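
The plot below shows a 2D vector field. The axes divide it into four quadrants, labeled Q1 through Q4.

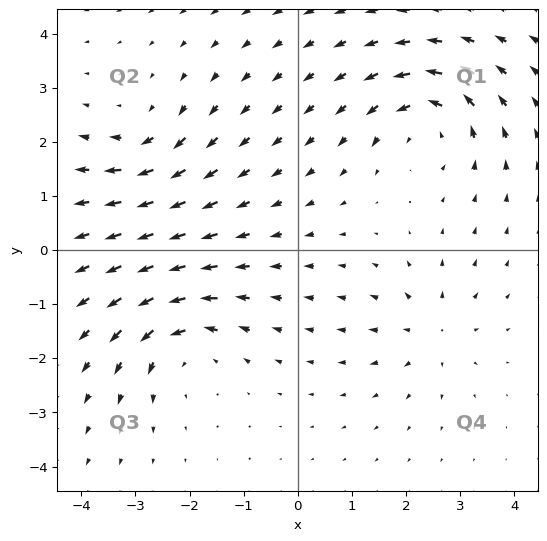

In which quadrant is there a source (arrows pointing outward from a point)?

The source sits at approximately (2.5, -1.5), which lies in quadrant Q4. The divergence there is about +3, positive as expected for a source.

Q4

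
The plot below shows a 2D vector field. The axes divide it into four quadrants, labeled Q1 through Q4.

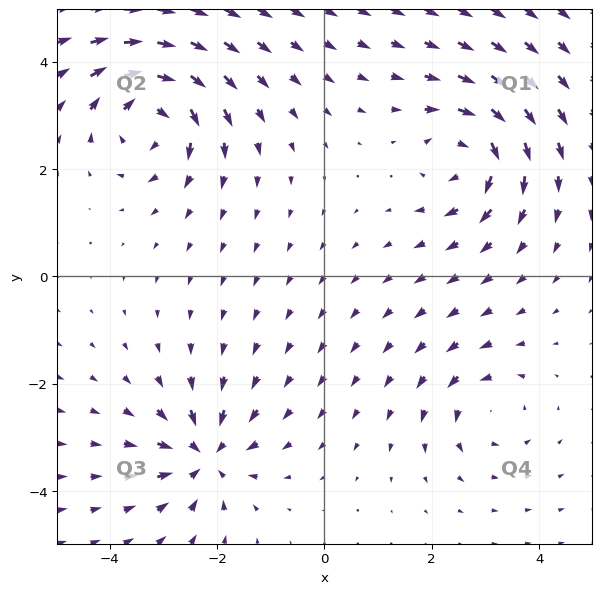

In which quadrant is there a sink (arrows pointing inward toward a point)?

Q3

The sink sits at approximately (-2.2, -3.3), which lies in quadrant Q3. The divergence there is about -5, negative as expected for a sink.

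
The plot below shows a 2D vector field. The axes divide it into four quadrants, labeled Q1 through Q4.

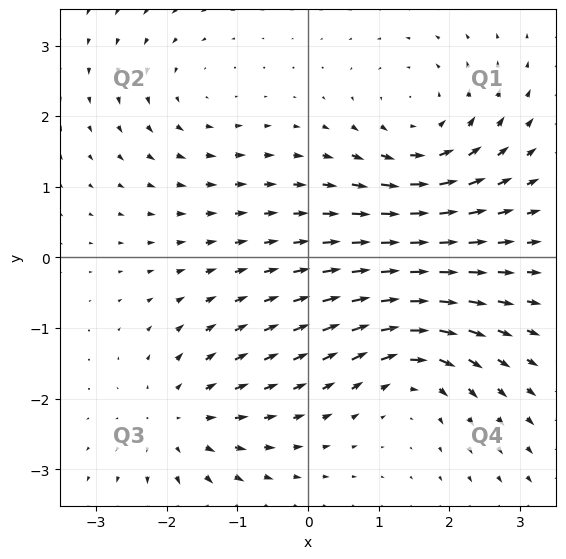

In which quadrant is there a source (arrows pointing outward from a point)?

Q3

The source sits at approximately (-1.8, -2.3), which lies in quadrant Q3. The divergence there is about +4, positive as expected for a source.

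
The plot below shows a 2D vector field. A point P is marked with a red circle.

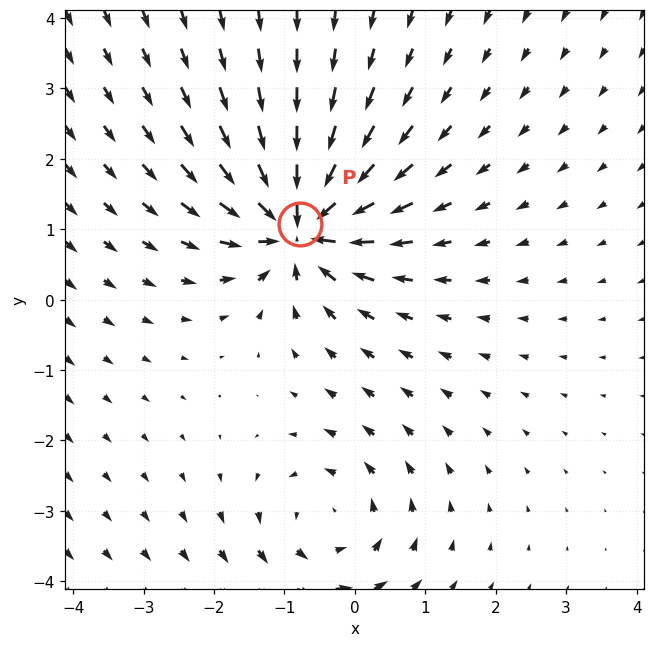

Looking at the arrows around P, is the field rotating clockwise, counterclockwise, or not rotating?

Near P at (-0.8, 1.1) the arrows show no circulation. The curl there is ≈0.

not rotating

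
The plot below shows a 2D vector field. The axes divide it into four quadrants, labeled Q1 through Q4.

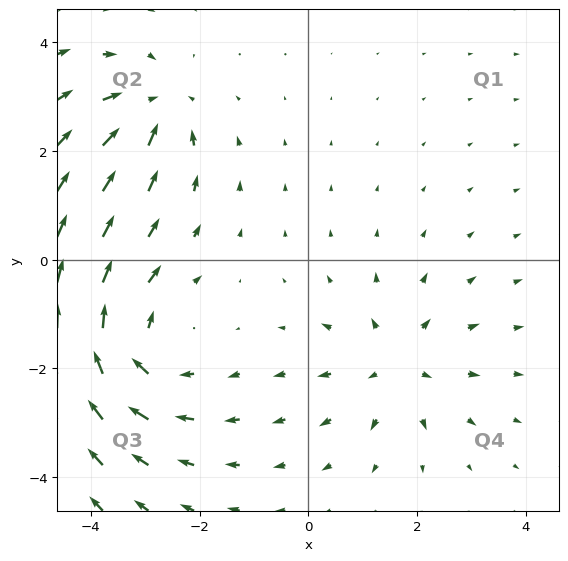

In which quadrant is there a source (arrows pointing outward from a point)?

Q4

The source sits at approximately (1.6, -1.9), which lies in quadrant Q4. The divergence there is about +3, positive as expected for a source.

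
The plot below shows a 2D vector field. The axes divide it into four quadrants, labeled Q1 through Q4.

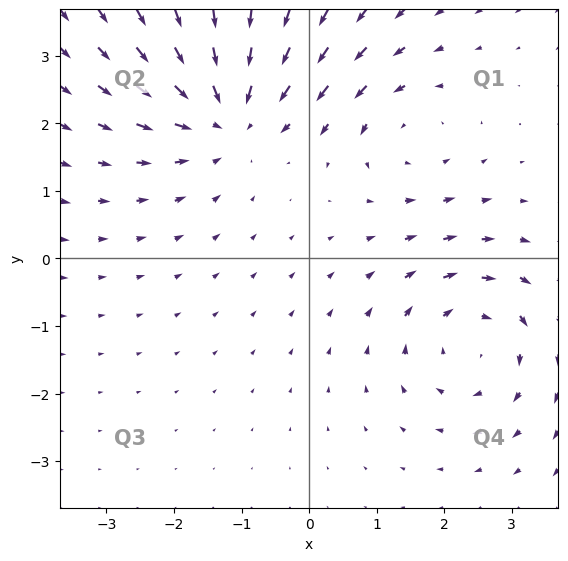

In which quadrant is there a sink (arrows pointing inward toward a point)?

Q2

The sink sits at approximately (-1.2, 2.2), which lies in quadrant Q2. The divergence there is about -4, negative as expected for a sink.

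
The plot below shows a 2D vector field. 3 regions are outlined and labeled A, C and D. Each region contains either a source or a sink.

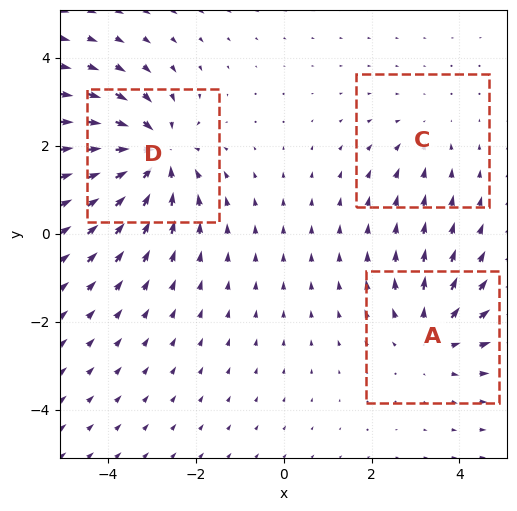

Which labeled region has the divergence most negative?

Divergence at each region's feature centre — A: about +3, C: about -2, D: about -4. Region D is most negative.

D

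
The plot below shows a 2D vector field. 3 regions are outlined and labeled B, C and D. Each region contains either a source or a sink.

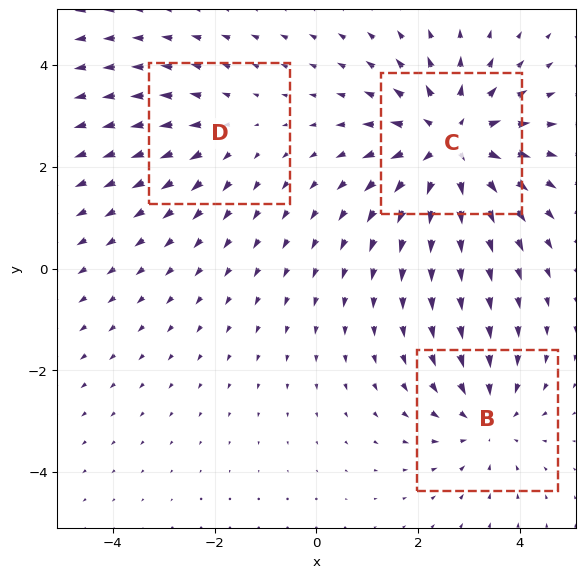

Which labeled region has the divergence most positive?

Divergence at each region's feature centre — B: about -3, C: about +5, D: about +2. Region C is most positive.

C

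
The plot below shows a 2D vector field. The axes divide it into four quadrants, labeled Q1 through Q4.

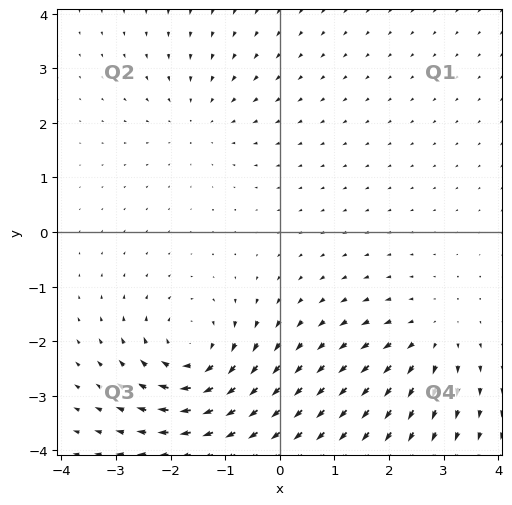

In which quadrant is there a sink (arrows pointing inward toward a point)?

The sink sits at approximately (-1.5, 2.1), which lies in quadrant Q2. The divergence there is about -2, negative as expected for a sink.

Q2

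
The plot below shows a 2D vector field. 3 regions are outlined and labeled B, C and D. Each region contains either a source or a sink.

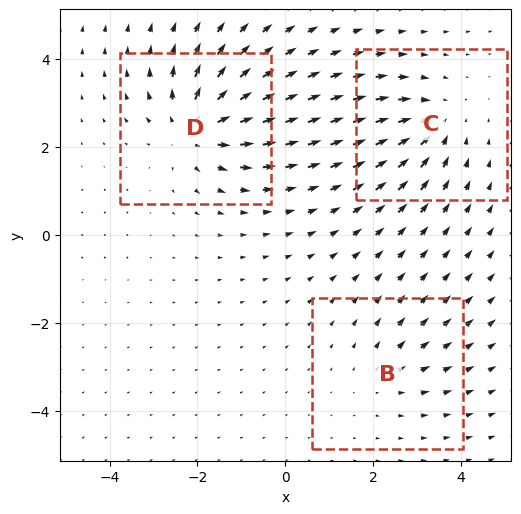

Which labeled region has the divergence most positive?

Divergence at each region's feature centre — B: about +2, C: about -3, D: about +5. Region D is most positive.

D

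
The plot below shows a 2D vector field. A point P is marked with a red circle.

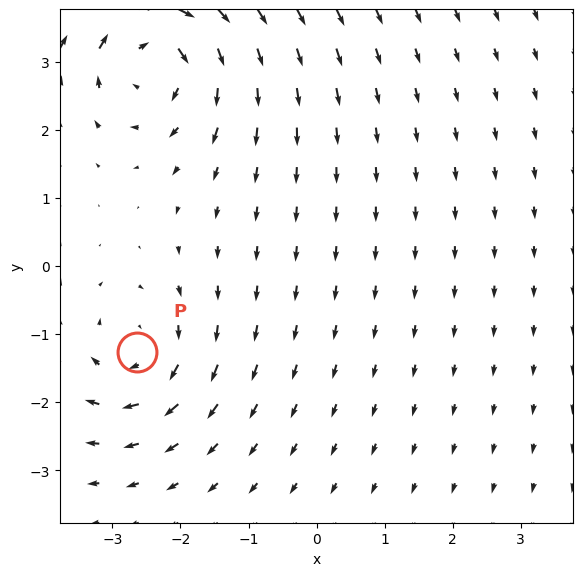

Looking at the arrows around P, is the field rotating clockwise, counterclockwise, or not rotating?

Near P at (-2.6, -1.3) the arrows circulate clockwise. The curl (z-component) there is about -4; negative curl means clockwise rotation.

clockwise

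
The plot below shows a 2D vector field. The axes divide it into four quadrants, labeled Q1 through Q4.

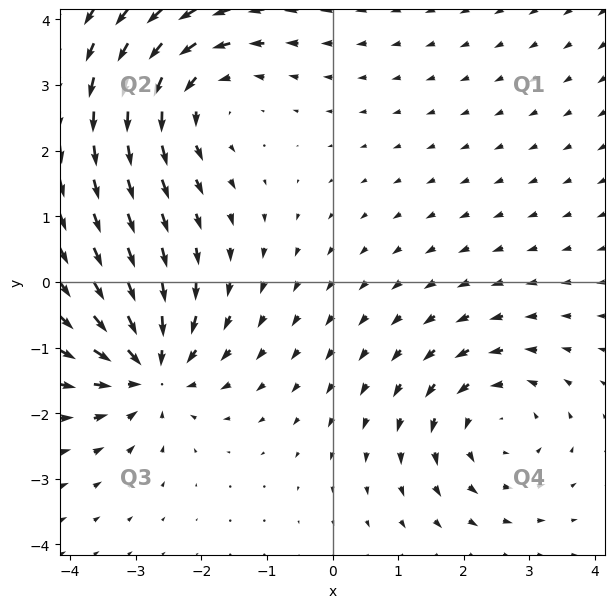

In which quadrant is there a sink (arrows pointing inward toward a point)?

Q3

The sink sits at approximately (-2.8, -1.3), which lies in quadrant Q3. The divergence there is about -4, negative as expected for a sink.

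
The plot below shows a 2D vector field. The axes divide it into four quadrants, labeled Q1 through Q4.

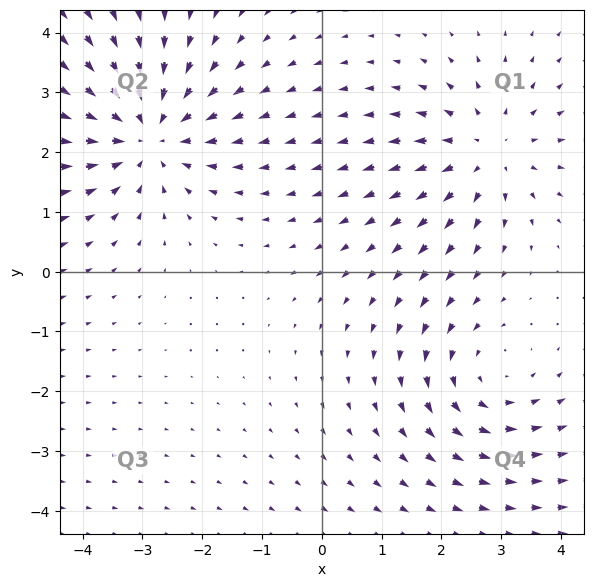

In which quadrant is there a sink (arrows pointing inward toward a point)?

The sink sits at approximately (-2.9, 2.3), which lies in quadrant Q2. The divergence there is about -4, negative as expected for a sink.

Q2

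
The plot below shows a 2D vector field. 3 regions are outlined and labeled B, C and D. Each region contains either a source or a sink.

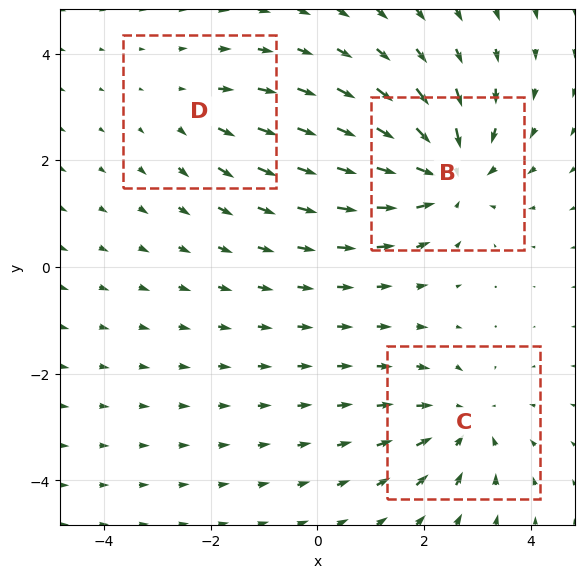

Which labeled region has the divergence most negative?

B

Divergence at each region's feature centre — B: about -5, C: about -3, D: about +2. Region B is most negative.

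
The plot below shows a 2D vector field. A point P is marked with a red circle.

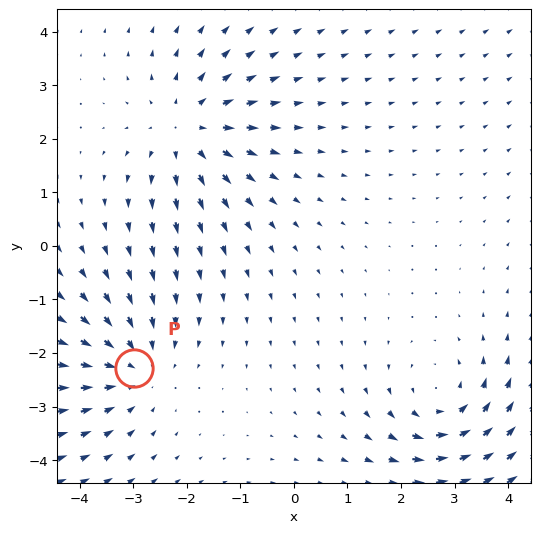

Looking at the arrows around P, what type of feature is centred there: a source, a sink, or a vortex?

sink

At P (-3.0, -2.3) the arrows converge inward. Divergence about -3, curl ≈0 — negative divergence with near-zero curl is a sink.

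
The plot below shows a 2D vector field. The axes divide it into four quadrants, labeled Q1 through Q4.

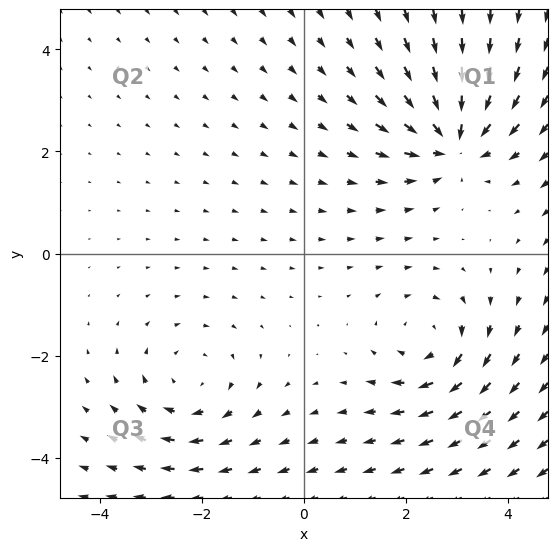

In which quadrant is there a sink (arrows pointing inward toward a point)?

Q1

The sink sits at approximately (2.9, 2.2), which lies in quadrant Q1. The divergence there is about -5, negative as expected for a sink.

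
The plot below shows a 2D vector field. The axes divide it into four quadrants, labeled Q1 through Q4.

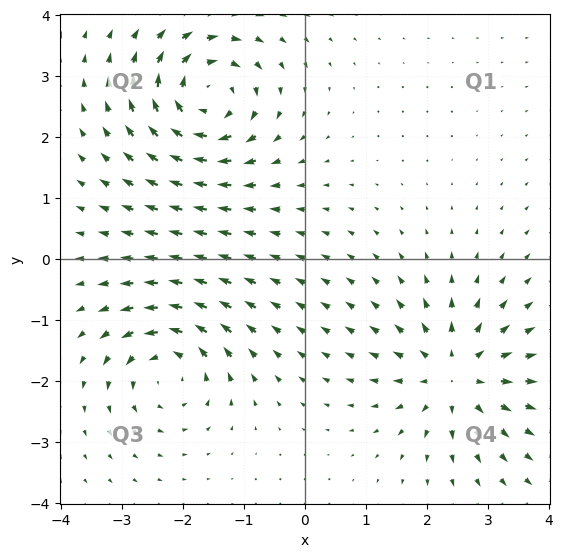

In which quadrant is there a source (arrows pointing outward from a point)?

The source sits at approximately (2.5, -1.9), which lies in quadrant Q4. The divergence there is about +4, positive as expected for a source.

Q4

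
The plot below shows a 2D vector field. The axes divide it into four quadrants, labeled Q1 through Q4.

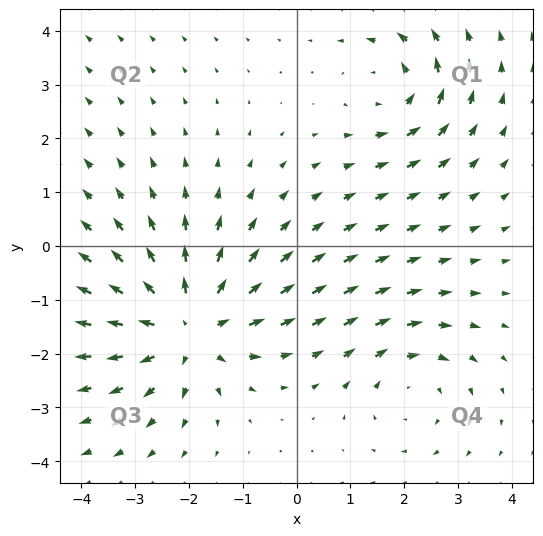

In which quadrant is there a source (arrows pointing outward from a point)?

Q3

The source sits at approximately (-2.0, -1.5), which lies in quadrant Q3. The divergence there is about +5, positive as expected for a source.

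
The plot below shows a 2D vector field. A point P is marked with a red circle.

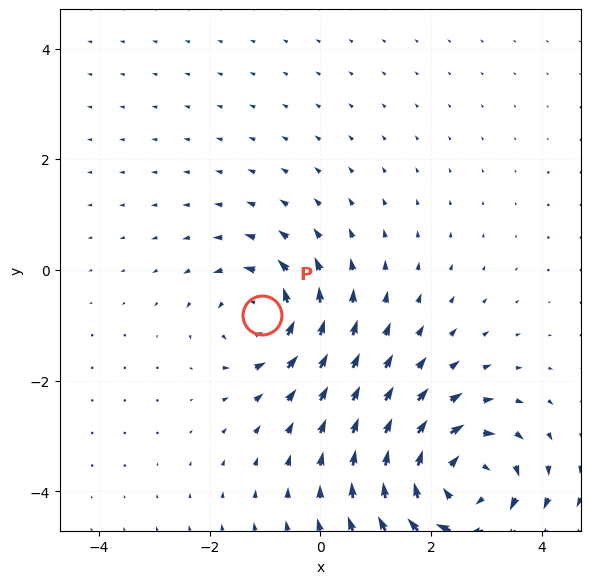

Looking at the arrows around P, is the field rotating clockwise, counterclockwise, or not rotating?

Near P at (-1.0, -0.8) the arrows circulate counterclockwise. The curl (z-component) there is about +4; positive curl means counterclockwise rotation.

counterclockwise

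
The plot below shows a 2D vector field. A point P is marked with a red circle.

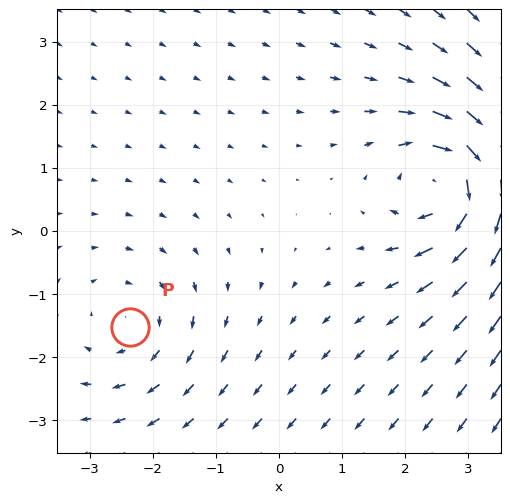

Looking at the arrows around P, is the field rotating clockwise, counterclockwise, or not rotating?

clockwise

Near P at (-2.4, -1.5) the arrows circulate clockwise. The curl (z-component) there is about -3; negative curl means clockwise rotation.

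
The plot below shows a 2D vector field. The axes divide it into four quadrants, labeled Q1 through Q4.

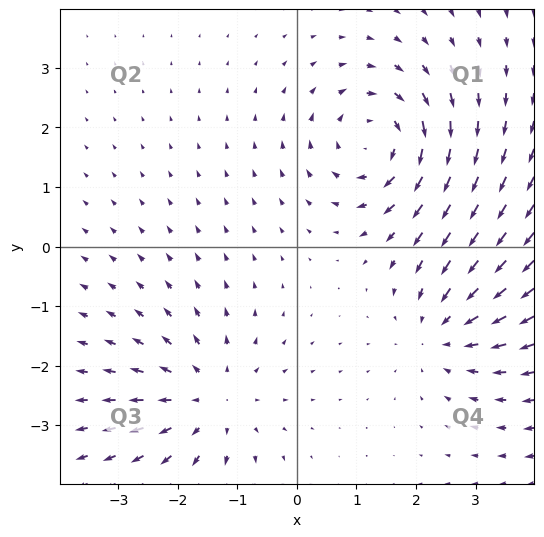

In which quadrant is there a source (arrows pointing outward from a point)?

Q3

The source sits at approximately (-1.5, -2.6), which lies in quadrant Q3. The divergence there is about +4, positive as expected for a source.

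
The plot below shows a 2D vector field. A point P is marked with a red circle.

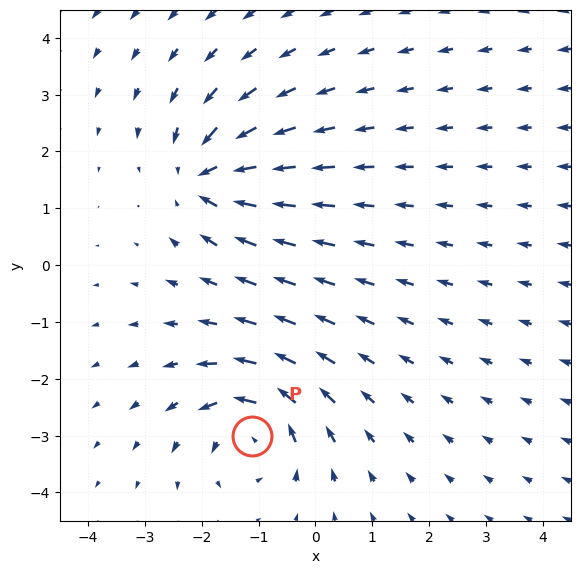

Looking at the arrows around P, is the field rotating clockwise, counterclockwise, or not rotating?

counterclockwise

Near P at (-1.1, -3.0) the arrows circulate counterclockwise. The curl (z-component) there is about +6; positive curl means counterclockwise rotation.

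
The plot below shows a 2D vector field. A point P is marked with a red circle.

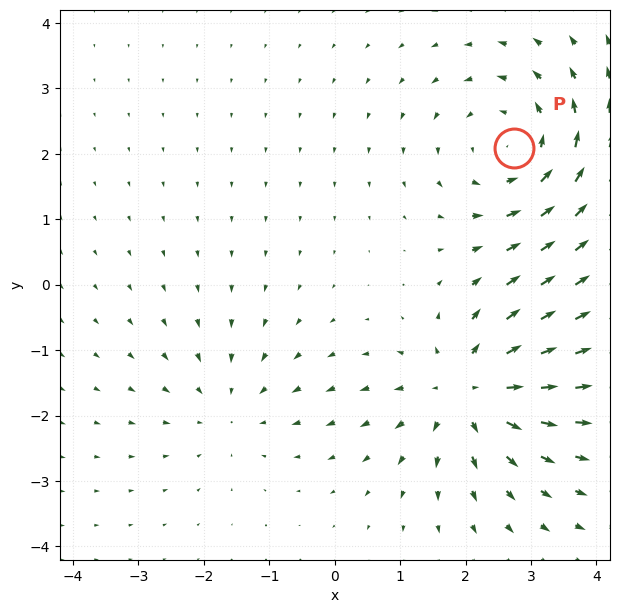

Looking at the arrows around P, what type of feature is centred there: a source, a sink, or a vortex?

vortex

At P (2.7, 2.1) the arrows circulate counterclockwise. Divergence ≈0, curl about +4 — near-zero divergence with nonzero curl is a vortex.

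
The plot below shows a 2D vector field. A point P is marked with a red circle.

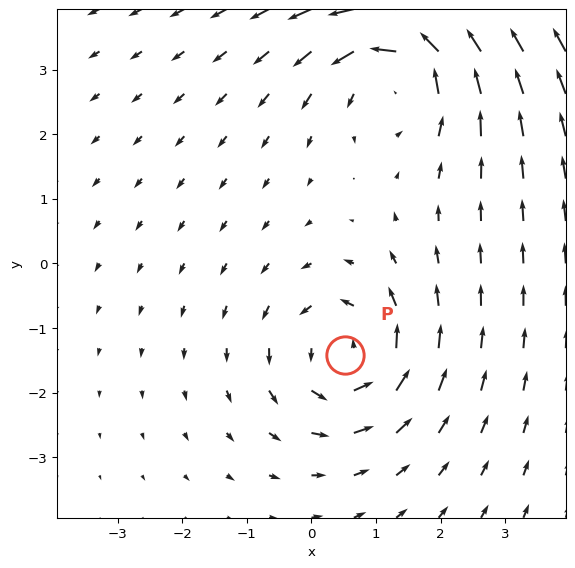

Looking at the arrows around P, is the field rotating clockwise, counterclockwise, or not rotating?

counterclockwise

Near P at (0.5, -1.4) the arrows circulate counterclockwise. The curl (z-component) there is about +4; positive curl means counterclockwise rotation.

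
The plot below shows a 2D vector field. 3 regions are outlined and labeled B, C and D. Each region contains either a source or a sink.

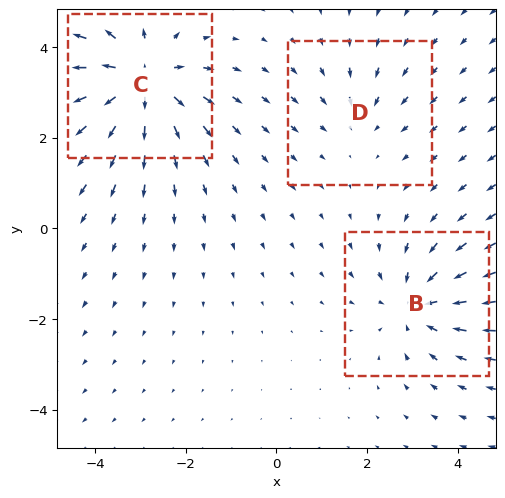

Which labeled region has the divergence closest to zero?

D

Divergence at each region's feature centre — B: about -3, C: about +5, D: about -2. Region D is closest to zero.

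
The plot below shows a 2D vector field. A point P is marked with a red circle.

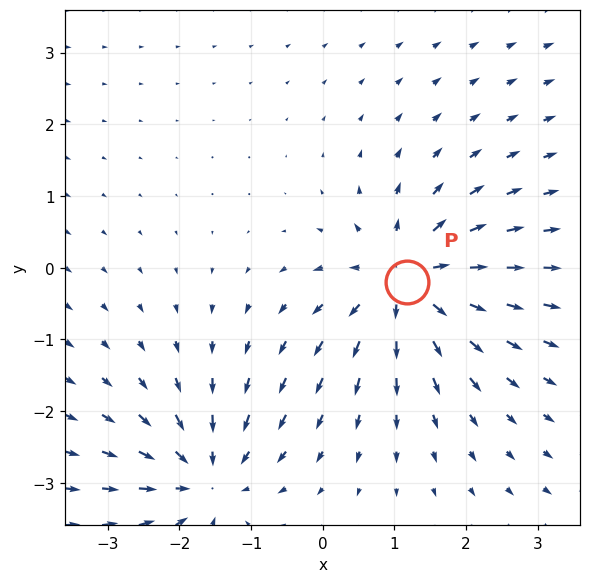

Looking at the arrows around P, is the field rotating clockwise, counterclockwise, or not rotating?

Near P at (1.2, -0.2) the arrows show no circulation. The curl there is ≈0.

not rotating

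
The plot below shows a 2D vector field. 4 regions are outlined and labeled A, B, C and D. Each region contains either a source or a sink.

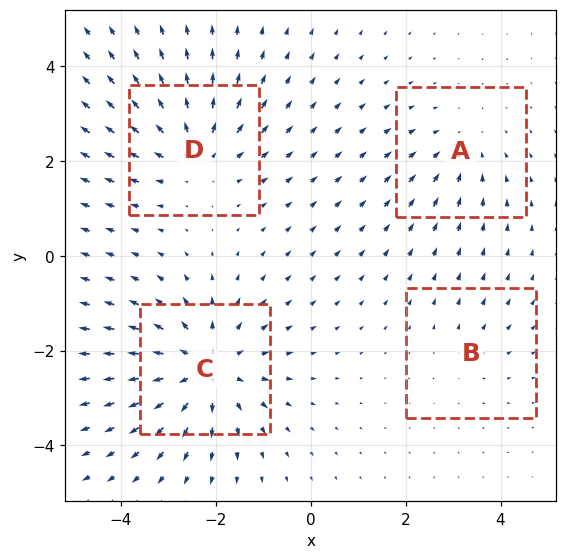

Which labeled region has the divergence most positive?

Divergence at each region's feature centre — A: about -3, B: about +2, C: about +6, D: about +4. Region C is most positive.

C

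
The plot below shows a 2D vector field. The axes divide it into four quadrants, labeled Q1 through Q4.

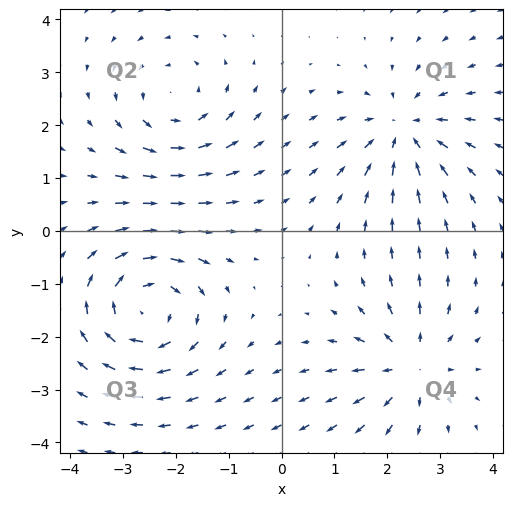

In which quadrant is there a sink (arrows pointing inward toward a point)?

Q1

The sink sits at approximately (2.3, 1.9), which lies in quadrant Q1. The divergence there is about -3, negative as expected for a sink.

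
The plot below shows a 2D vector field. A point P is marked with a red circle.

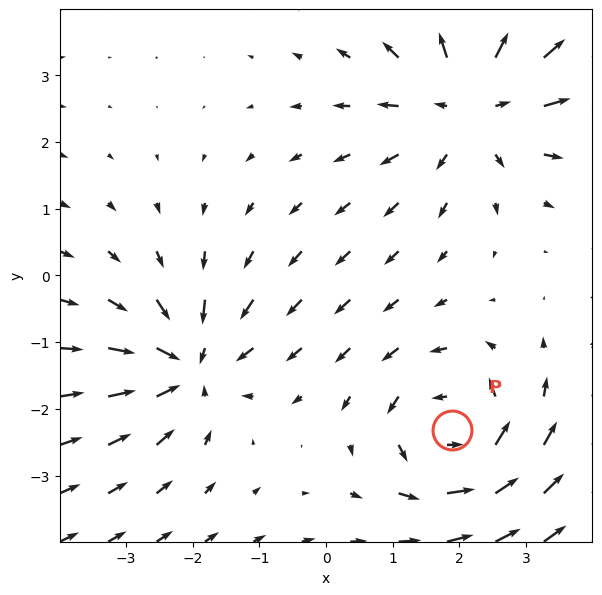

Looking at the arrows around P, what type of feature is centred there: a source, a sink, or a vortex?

vortex

At P (1.9, -2.3) the arrows circulate counterclockwise. Divergence ≈0, curl about +4 — near-zero divergence with nonzero curl is a vortex.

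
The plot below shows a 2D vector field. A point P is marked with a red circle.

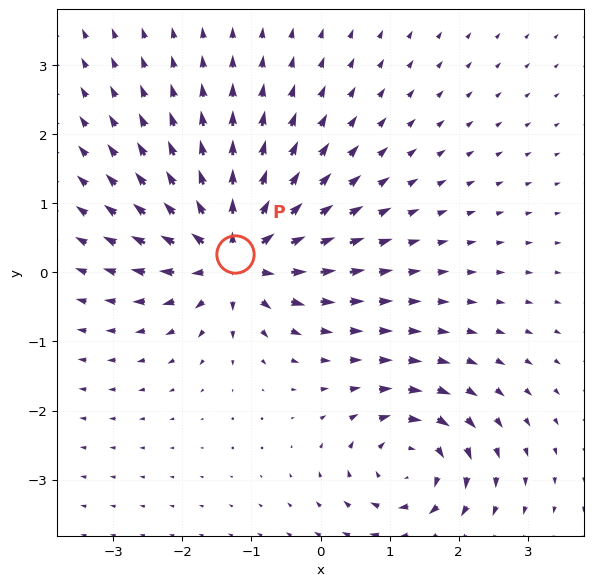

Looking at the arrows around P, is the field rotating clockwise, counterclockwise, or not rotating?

Near P at (-1.2, 0.3) the arrows show no circulation. The curl there is ≈0.

not rotating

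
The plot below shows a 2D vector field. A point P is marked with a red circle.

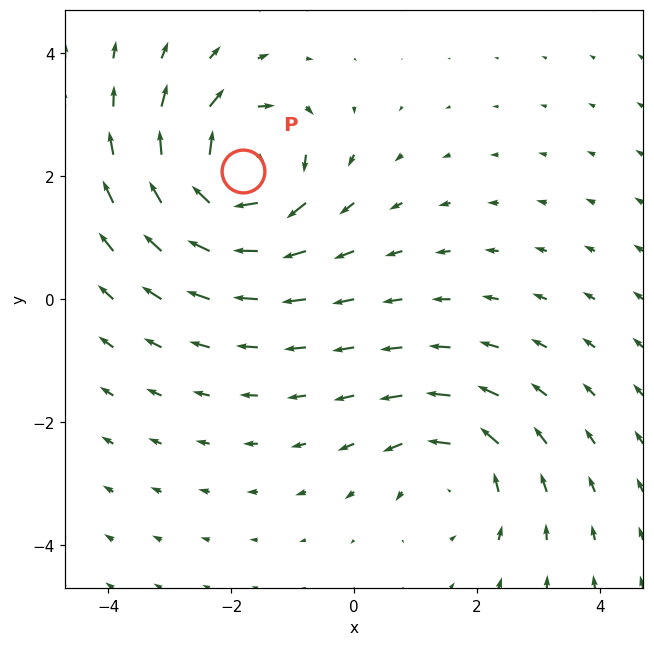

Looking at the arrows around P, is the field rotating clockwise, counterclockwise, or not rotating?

clockwise

Near P at (-1.8, 2.1) the arrows circulate clockwise. The curl (z-component) there is about -7; negative curl means clockwise rotation.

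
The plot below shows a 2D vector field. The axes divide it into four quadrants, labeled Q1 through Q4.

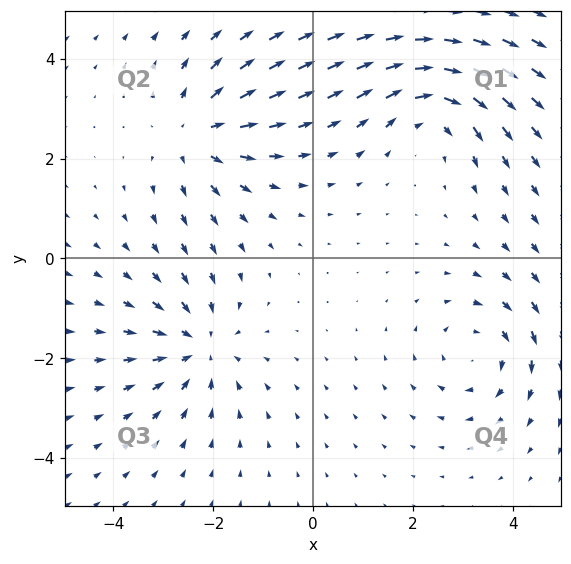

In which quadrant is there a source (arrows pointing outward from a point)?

The source sits at approximately (-2.4, 2.5), which lies in quadrant Q2. The divergence there is about +4, positive as expected for a source.

Q2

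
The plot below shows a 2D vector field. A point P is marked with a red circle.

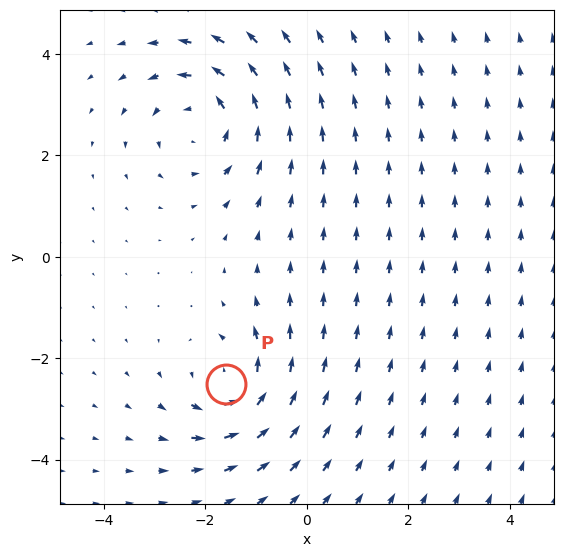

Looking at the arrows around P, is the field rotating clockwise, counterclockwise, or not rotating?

counterclockwise

Near P at (-1.6, -2.5) the arrows circulate counterclockwise. The curl (z-component) there is about +5; positive curl means counterclockwise rotation.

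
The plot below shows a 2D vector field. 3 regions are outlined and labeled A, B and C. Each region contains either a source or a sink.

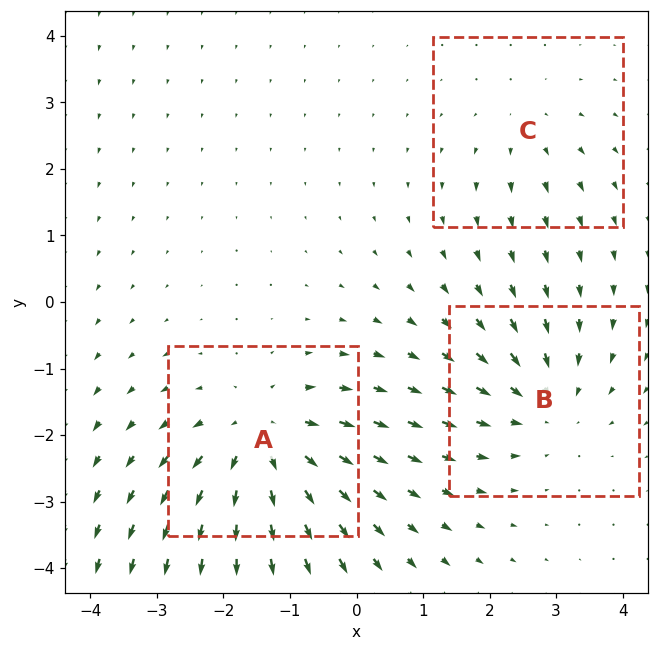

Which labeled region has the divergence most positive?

Divergence at each region's feature centre — A: about +5, B: about -3, C: about +2. Region A is most positive.

A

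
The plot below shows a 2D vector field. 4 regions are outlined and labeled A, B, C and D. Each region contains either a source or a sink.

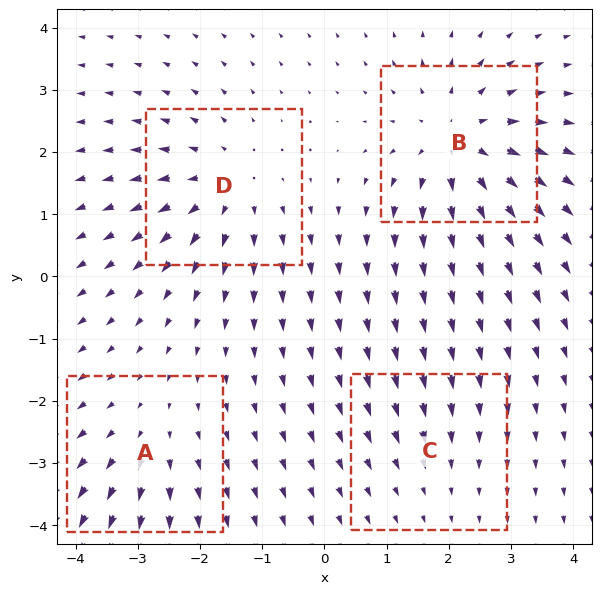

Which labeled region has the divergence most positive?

Divergence at each region's feature centre — A: about +3, B: about +6, C: about -2, D: about +5. Region B is most positive.

B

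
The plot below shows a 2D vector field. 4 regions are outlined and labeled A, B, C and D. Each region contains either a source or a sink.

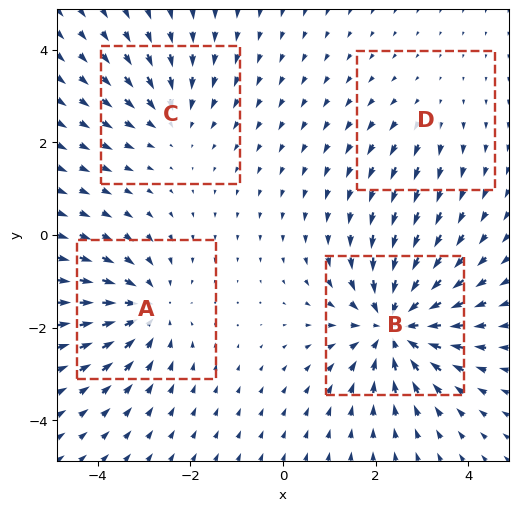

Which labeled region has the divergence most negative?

B

Divergence at each region's feature centre — A: about -4, B: about -6, C: about -3, D: about +2. Region B is most negative.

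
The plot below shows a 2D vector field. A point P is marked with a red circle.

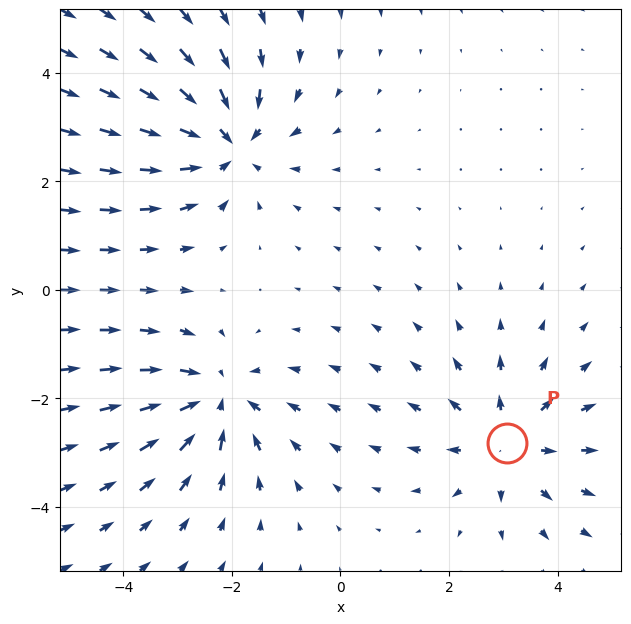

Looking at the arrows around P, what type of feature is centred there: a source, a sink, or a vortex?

source

At P (3.1, -2.8) the arrows spread outward. Divergence about +3, curl ≈0 — positive divergence with near-zero curl is a source.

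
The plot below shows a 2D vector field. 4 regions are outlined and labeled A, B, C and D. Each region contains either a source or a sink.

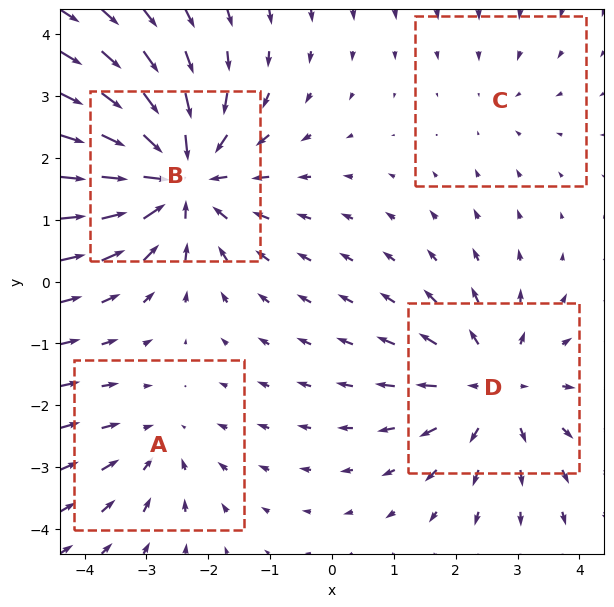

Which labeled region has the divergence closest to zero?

C

Divergence at each region's feature centre — A: about -3, B: about -6, C: about -2, D: about +4. Region C is closest to zero.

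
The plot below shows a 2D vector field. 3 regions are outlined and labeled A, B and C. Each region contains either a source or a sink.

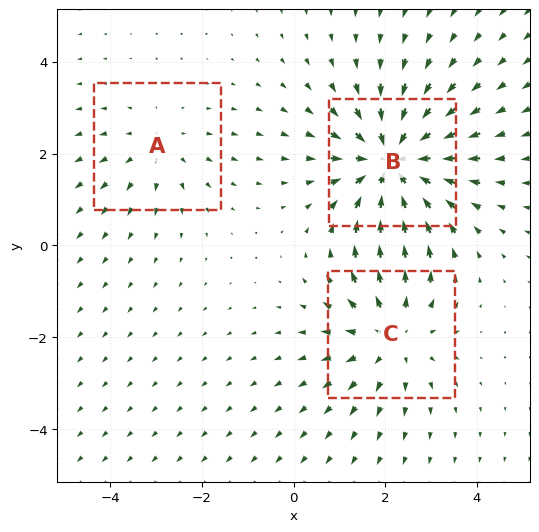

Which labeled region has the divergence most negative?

Divergence at each region's feature centre — A: about +2, B: about -4, C: about +3. Region B is most negative.

B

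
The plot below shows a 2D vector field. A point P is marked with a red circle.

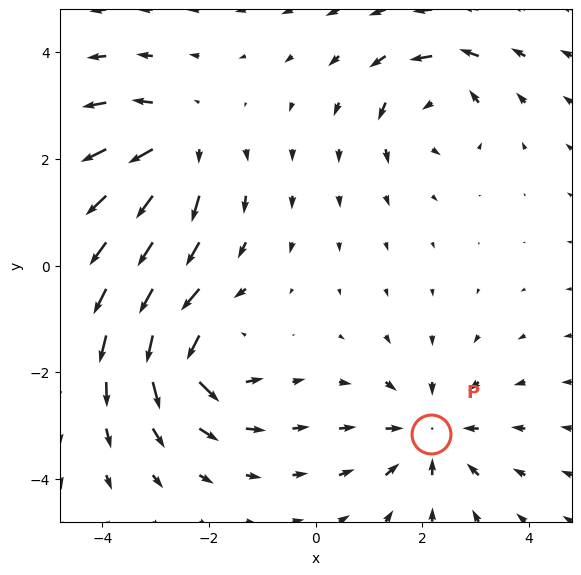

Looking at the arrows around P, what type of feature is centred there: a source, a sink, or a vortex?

sink

At P (2.2, -3.1) the arrows converge inward. Divergence about -4, curl ≈0 — negative divergence with near-zero curl is a sink.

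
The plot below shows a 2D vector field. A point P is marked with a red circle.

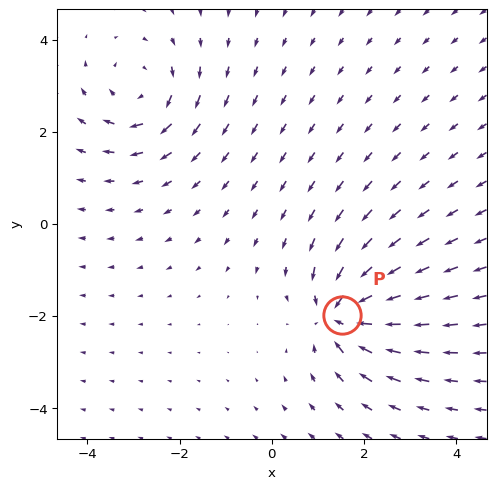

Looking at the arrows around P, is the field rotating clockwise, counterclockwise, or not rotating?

not rotating

Near P at (1.5, -2.0) the arrows show no circulation. The curl there is ≈0.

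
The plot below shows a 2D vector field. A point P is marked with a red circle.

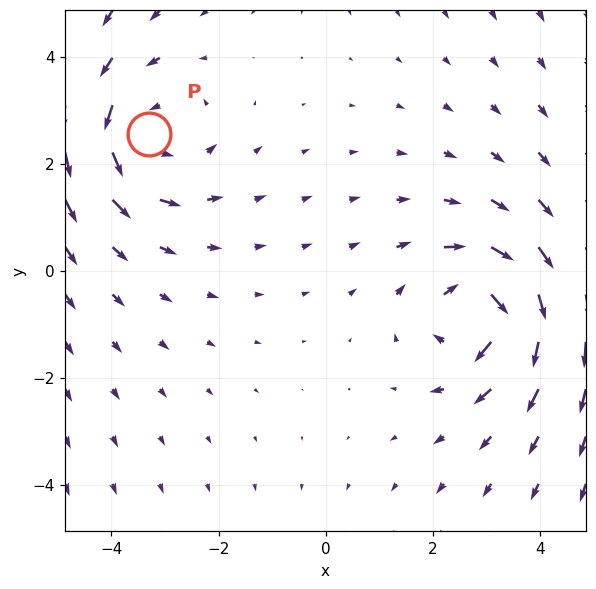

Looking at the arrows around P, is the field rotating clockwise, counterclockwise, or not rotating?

counterclockwise

Near P at (-3.3, 2.6) the arrows circulate counterclockwise. The curl (z-component) there is about +2; positive curl means counterclockwise rotation.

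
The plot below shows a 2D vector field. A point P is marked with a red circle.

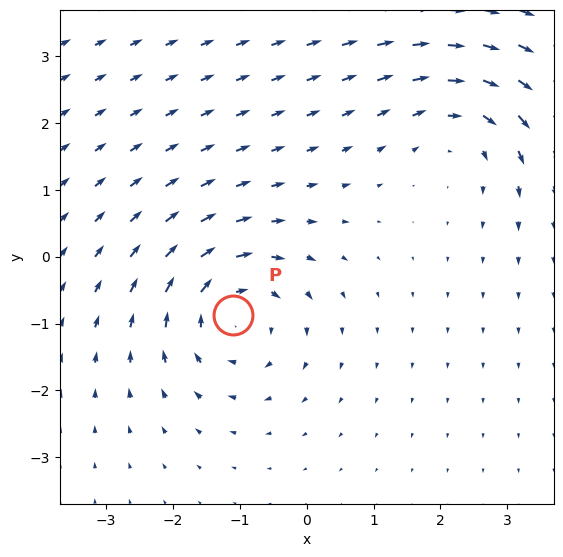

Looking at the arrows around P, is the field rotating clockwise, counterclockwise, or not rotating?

Near P at (-1.1, -0.9) the arrows circulate clockwise. The curl (z-component) there is about -6; negative curl means clockwise rotation.

clockwise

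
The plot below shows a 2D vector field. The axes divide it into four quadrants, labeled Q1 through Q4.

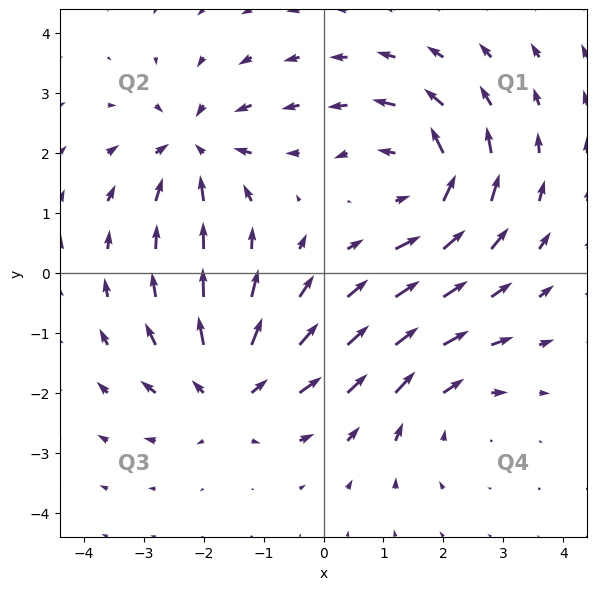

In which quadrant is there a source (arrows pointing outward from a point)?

Q3

The source sits at approximately (-1.6, -2.0), which lies in quadrant Q3. The divergence there is about +5, positive as expected for a source.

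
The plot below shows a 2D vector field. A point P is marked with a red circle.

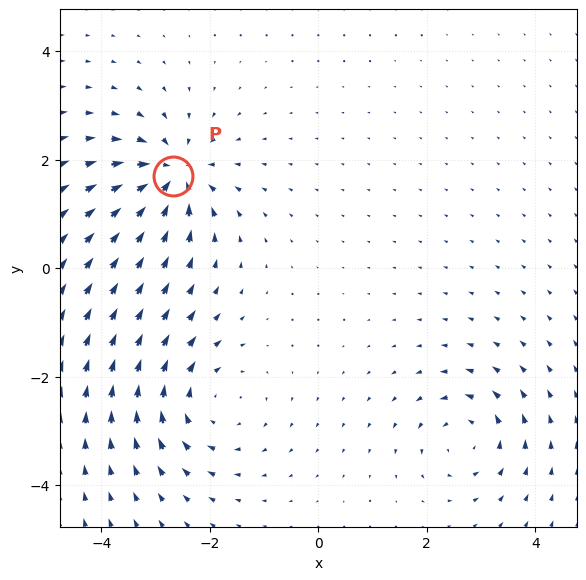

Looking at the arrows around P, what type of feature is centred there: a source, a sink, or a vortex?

At P (-2.7, 1.7) the arrows converge inward. Divergence about -7, curl ≈0 — negative divergence with near-zero curl is a sink.

sink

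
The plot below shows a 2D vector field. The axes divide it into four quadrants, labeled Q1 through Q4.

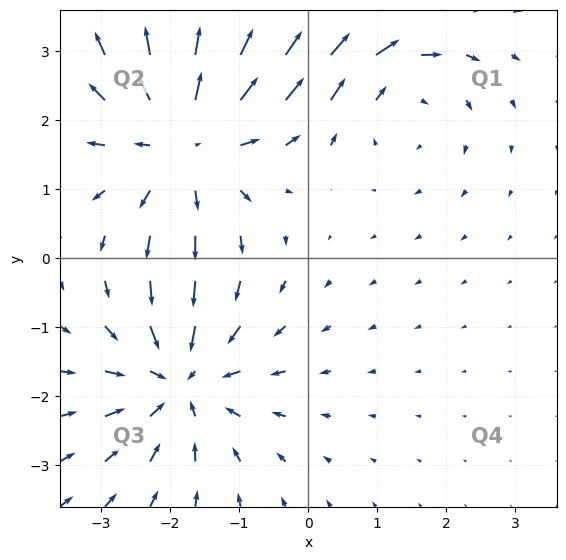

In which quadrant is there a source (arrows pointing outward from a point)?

The source sits at approximately (-1.8, 1.7), which lies in quadrant Q2. The divergence there is about +4, positive as expected for a source.

Q2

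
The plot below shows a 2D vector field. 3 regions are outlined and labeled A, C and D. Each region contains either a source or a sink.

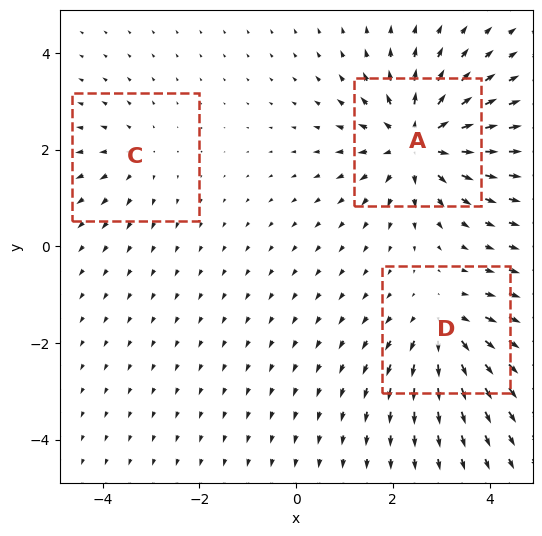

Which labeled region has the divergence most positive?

A

Divergence at each region's feature centre — A: about +5, C: about +2, D: about +3. Region A is most positive.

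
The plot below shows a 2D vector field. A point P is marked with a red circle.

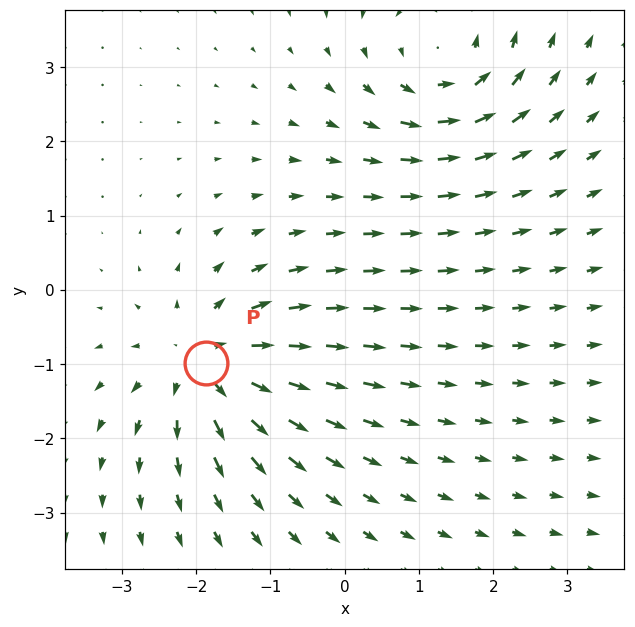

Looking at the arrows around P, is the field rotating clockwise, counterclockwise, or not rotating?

Near P at (-1.9, -1.0) the arrows show no circulation. The curl there is ≈0.

not rotating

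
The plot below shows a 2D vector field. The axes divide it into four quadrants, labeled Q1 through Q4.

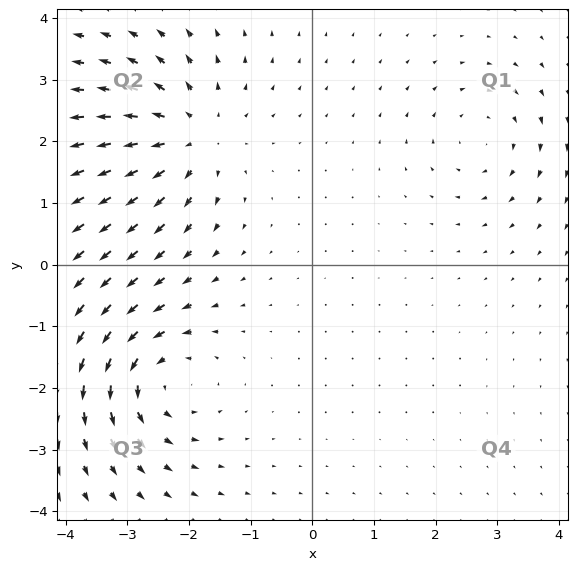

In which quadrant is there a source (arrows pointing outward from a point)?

The source sits at approximately (-2.0, 2.1), which lies in quadrant Q2. The divergence there is about +4, positive as expected for a source.

Q2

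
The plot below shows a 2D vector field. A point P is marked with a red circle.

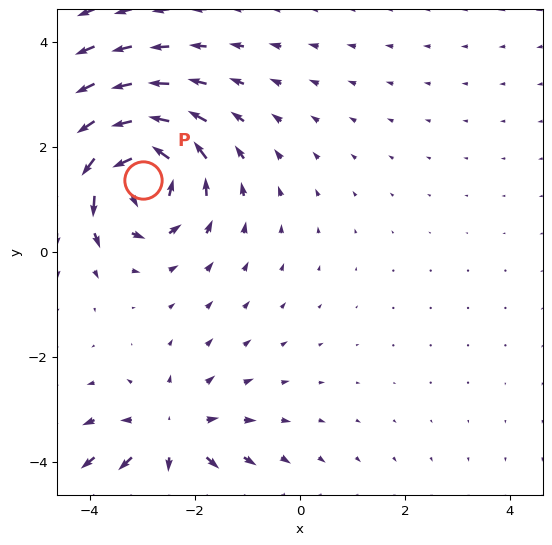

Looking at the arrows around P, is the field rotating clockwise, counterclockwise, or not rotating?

Near P at (-3.0, 1.4) the arrows circulate counterclockwise. The curl (z-component) there is about +7; positive curl means counterclockwise rotation.

counterclockwise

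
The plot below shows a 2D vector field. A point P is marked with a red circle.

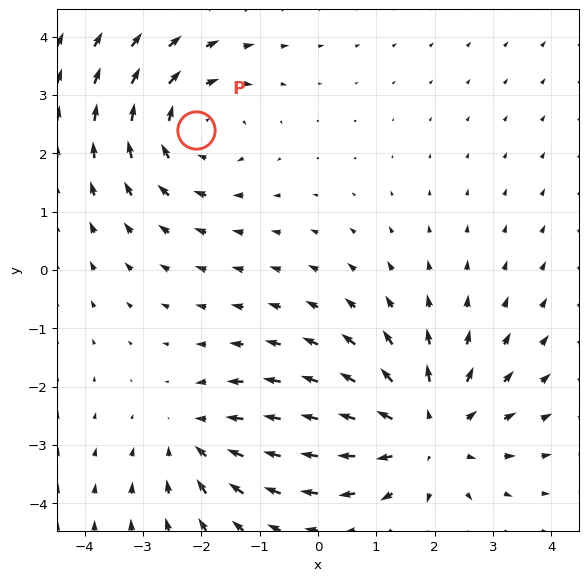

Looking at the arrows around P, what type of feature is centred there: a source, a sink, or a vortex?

vortex

At P (-2.1, 2.4) the arrows circulate clockwise. Divergence ≈0, curl about -3 — near-zero divergence with nonzero curl is a vortex.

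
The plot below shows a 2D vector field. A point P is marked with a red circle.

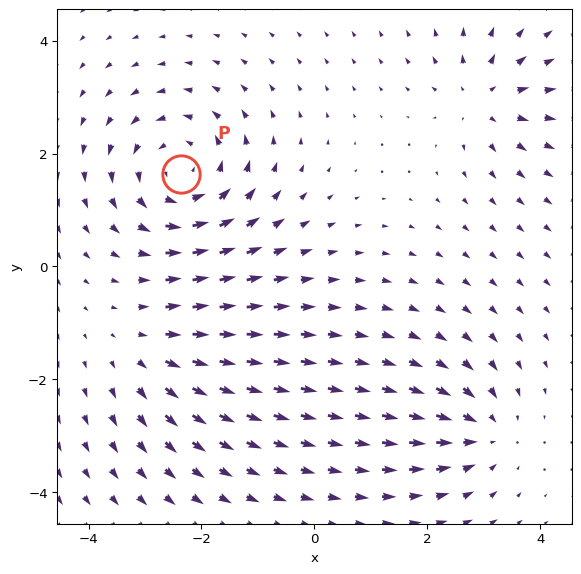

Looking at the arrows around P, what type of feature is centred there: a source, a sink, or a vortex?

vortex

At P (-2.4, 1.6) the arrows circulate counterclockwise. Divergence ≈0, curl about +4 — near-zero divergence with nonzero curl is a vortex.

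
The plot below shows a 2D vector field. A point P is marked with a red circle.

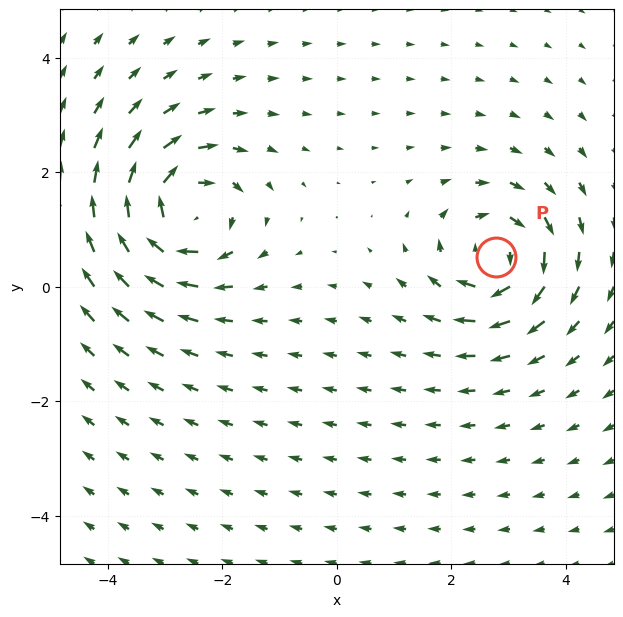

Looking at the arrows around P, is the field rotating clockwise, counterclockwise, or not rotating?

Near P at (2.8, 0.5) the arrows circulate clockwise. The curl (z-component) there is about -5; negative curl means clockwise rotation.

clockwise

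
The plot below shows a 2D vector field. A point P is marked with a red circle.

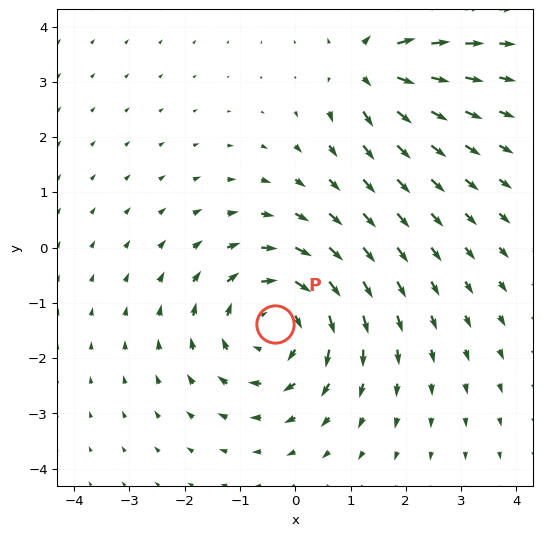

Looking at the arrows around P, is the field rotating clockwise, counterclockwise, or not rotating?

Near P at (-0.4, -1.4) the arrows circulate clockwise. The curl (z-component) there is about -3; negative curl means clockwise rotation.

clockwise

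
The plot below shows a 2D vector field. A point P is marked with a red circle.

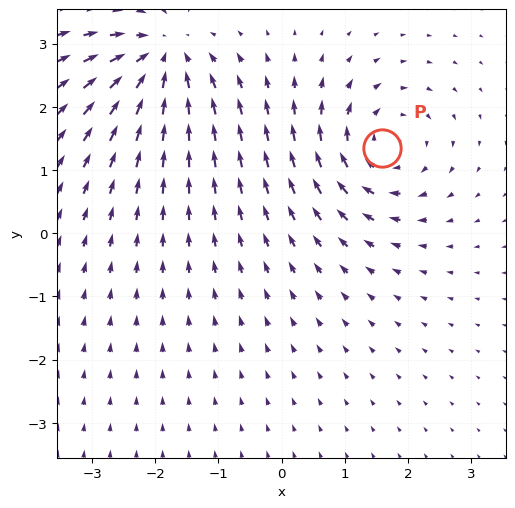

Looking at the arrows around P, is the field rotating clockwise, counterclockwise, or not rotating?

clockwise

Near P at (1.6, 1.3) the arrows circulate clockwise. The curl (z-component) there is about -5; negative curl means clockwise rotation.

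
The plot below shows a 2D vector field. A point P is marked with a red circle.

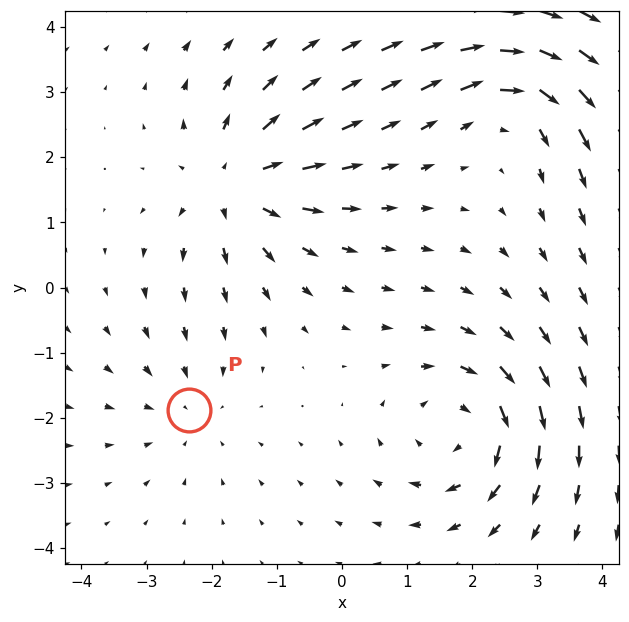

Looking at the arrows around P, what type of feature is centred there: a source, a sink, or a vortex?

sink

At P (-2.4, -1.9) the arrows converge inward. Divergence about -2, curl ≈0 — negative divergence with near-zero curl is a sink.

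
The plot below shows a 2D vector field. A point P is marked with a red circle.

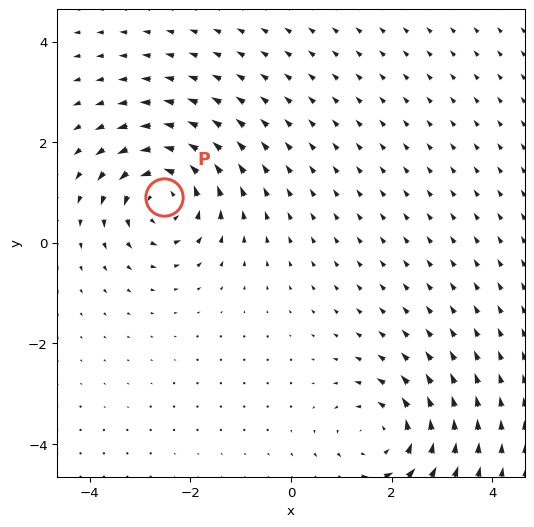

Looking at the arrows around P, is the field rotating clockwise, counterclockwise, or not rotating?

counterclockwise

Near P at (-2.5, 0.9) the arrows circulate counterclockwise. The curl (z-component) there is about +6; positive curl means counterclockwise rotation.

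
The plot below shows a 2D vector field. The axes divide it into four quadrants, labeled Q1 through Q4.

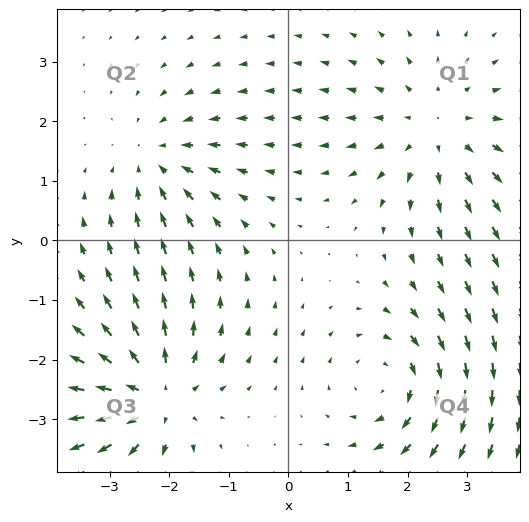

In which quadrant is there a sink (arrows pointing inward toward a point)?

Q2

The sink sits at approximately (-2.2, 1.3), which lies in quadrant Q2. The divergence there is about -4, negative as expected for a sink.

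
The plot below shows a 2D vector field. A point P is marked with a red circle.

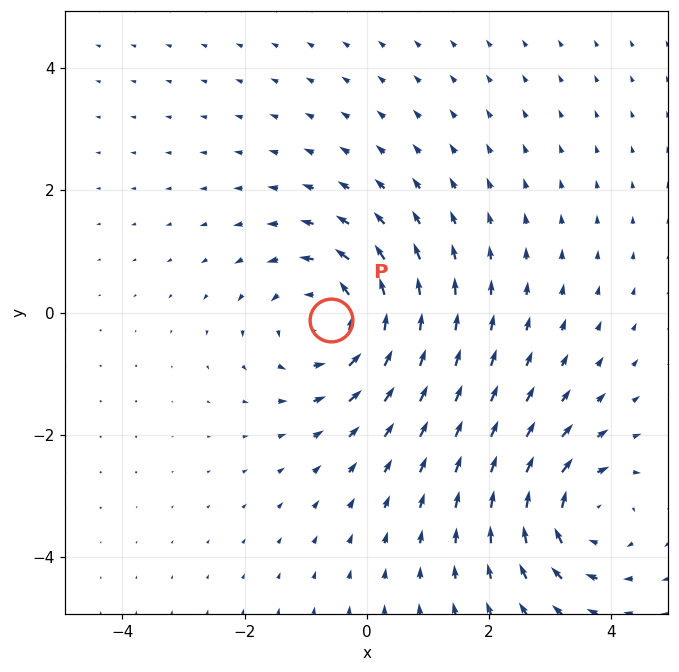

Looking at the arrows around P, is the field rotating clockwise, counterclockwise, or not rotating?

Near P at (-0.6, -0.1) the arrows circulate counterclockwise. The curl (z-component) there is about +4; positive curl means counterclockwise rotation.

counterclockwise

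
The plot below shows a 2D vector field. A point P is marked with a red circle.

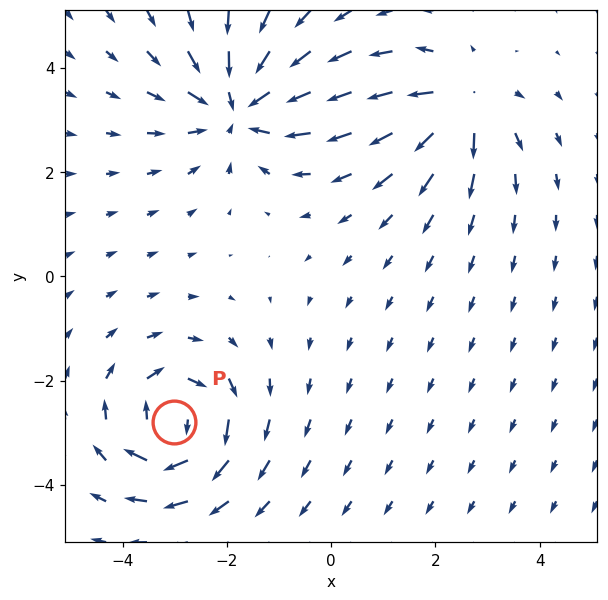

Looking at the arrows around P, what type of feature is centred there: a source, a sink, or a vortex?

vortex

At P (-3.0, -2.8) the arrows circulate clockwise. Divergence ≈0, curl about -6 — near-zero divergence with nonzero curl is a vortex.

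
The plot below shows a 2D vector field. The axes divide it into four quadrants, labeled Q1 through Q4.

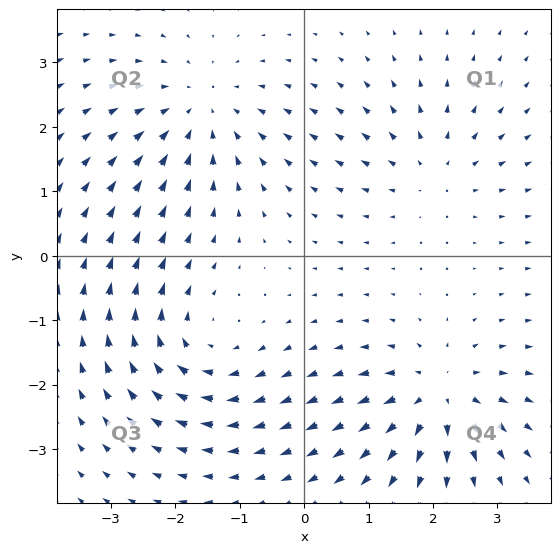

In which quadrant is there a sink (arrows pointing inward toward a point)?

Q2

The sink sits at approximately (-1.6, 2.3), which lies in quadrant Q2. The divergence there is about -4, negative as expected for a sink.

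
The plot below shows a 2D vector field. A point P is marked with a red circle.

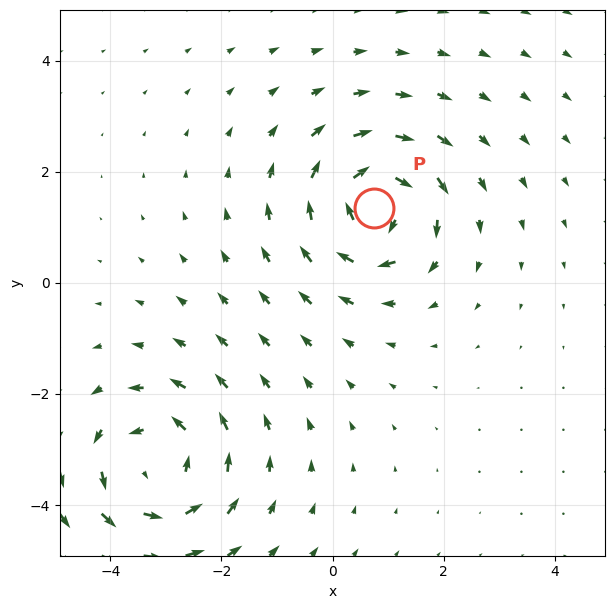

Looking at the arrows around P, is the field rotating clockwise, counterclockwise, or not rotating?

Near P at (0.8, 1.4) the arrows circulate clockwise. The curl (z-component) there is about -4; negative curl means clockwise rotation.

clockwise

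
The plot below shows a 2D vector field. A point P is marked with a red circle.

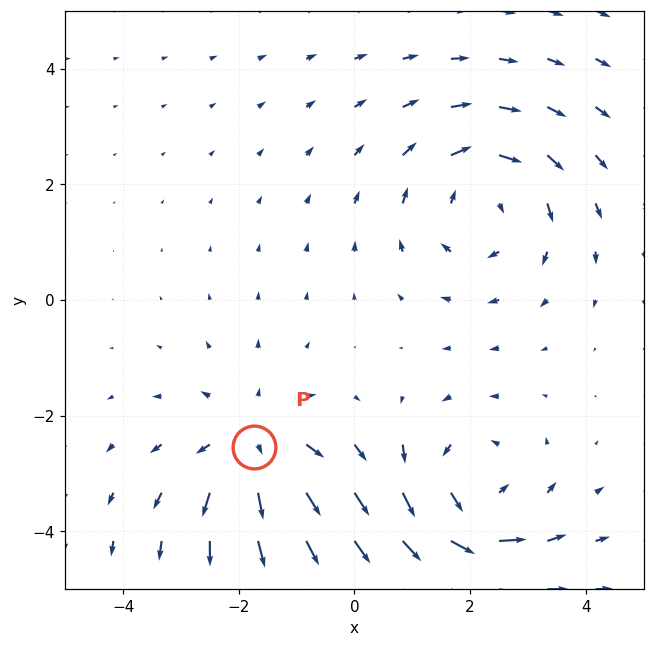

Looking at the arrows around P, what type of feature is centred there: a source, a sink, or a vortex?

At P (-1.7, -2.5) the arrows spread outward. Divergence about +4, curl ≈0 — positive divergence with near-zero curl is a source.

source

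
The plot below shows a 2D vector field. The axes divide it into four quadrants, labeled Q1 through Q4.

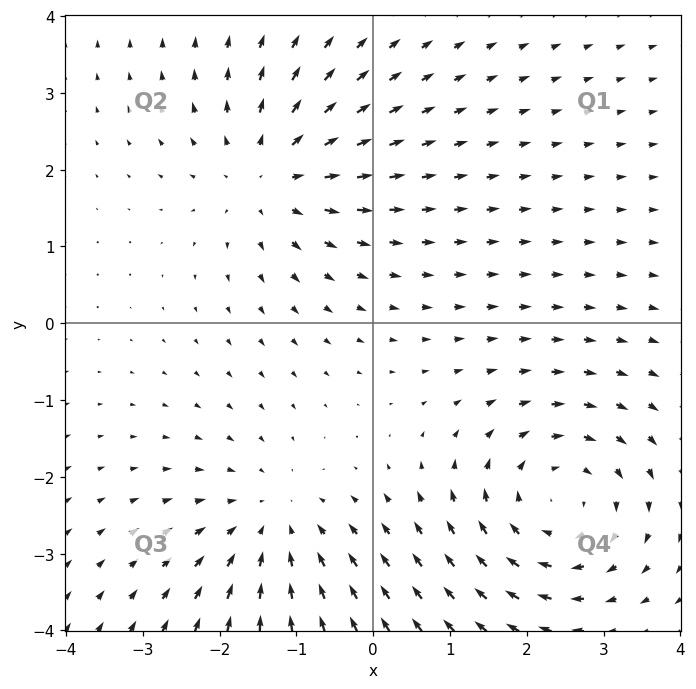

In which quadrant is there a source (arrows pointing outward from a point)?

The source sits at approximately (-1.4, 1.9), which lies in quadrant Q2. The divergence there is about +4, positive as expected for a source.

Q2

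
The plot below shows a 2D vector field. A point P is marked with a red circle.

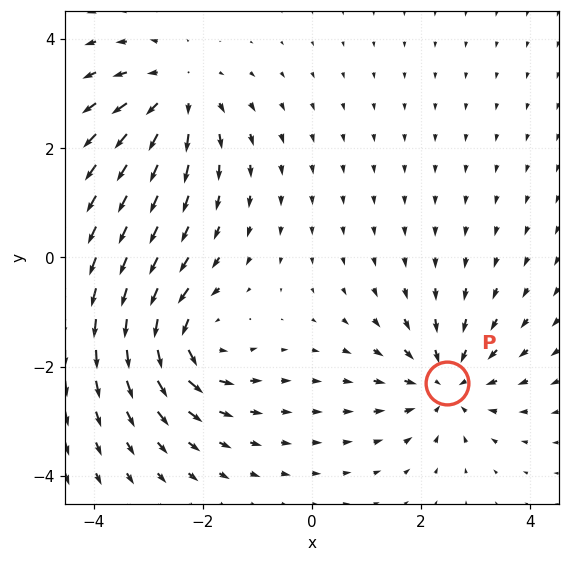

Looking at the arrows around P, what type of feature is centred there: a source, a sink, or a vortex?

sink

At P (2.5, -2.3) the arrows converge inward. Divergence about -5, curl ≈0 — negative divergence with near-zero curl is a sink.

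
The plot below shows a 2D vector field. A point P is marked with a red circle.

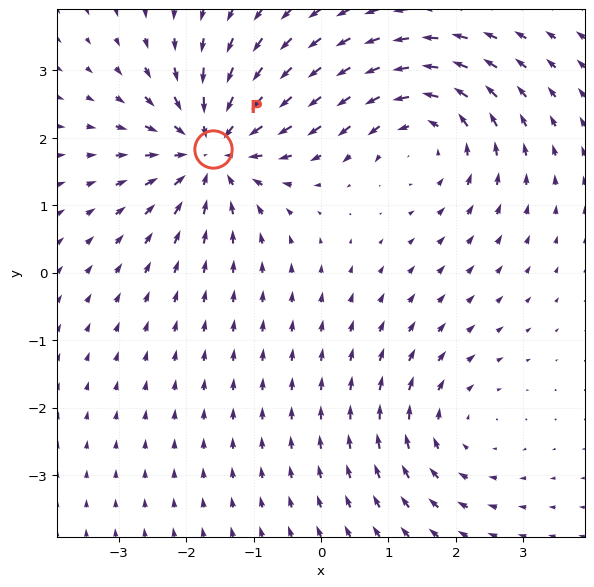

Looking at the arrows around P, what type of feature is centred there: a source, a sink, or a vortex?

sink

At P (-1.6, 1.8) the arrows converge inward. Divergence about -6, curl ≈0 — negative divergence with near-zero curl is a sink.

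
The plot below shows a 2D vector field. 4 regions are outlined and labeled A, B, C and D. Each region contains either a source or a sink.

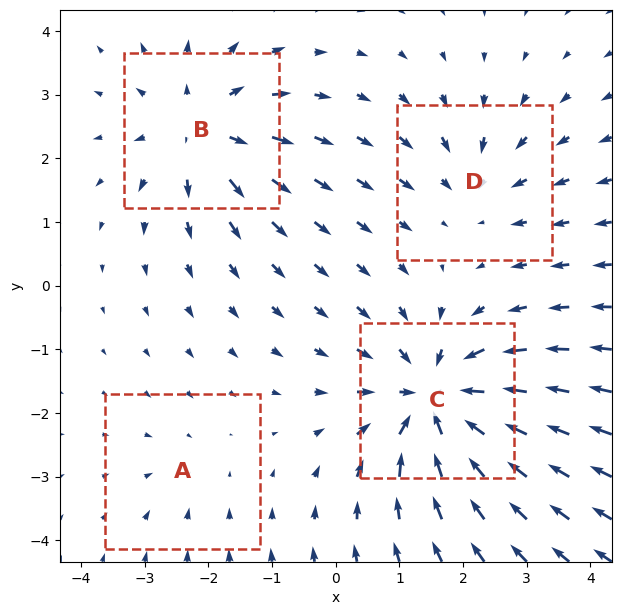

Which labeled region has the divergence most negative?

C

Divergence at each region's feature centre — A: about -2, B: about +5, C: about -8, D: about -4. Region C is most negative.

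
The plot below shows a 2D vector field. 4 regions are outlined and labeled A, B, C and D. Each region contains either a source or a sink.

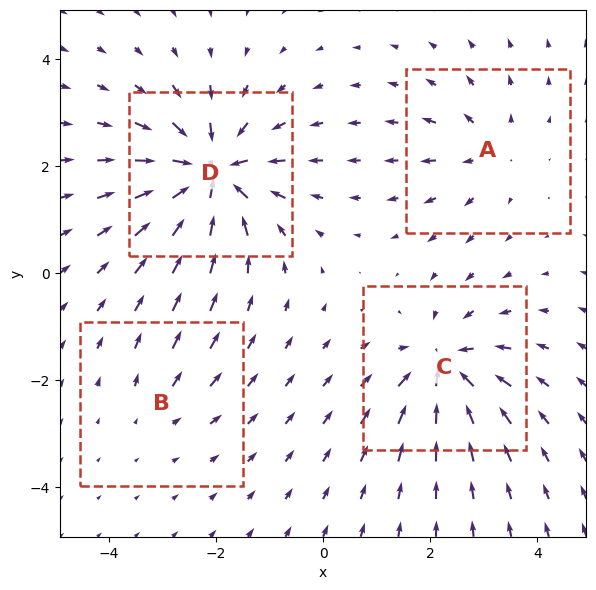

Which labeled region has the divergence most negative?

D

Divergence at each region's feature centre — A: about +4, B: about +2, C: about -6, D: about -9. Region D is most negative.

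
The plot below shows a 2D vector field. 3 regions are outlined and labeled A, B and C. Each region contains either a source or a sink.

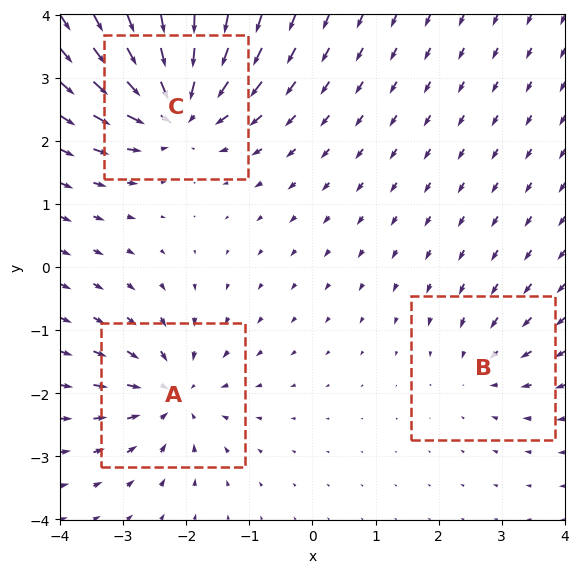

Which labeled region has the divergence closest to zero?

Divergence at each region's feature centre — A: about -4, B: about -2, C: about -6. Region B is closest to zero.

B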